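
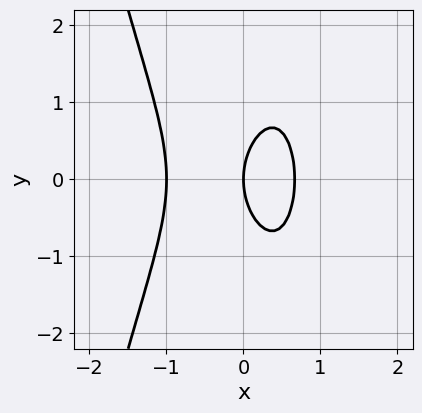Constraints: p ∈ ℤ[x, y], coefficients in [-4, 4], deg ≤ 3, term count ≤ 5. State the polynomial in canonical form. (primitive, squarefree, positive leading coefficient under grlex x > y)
(a) The degree is 3 — the shape is more complex than any degree-2 curve.
(b) Symmetries: mirror symmetry y ↦ −y ⇒ only even powers of y.
(c) From the axis intercepts and sections: the x-axis gridline crossings are at x ∈ {-1, 0}; it crosses the y-axis at the gridline y = 0.
(d) Together with the visible shape, these determine p as stated.

3*x^3 + x^2 + y^2 - 2*x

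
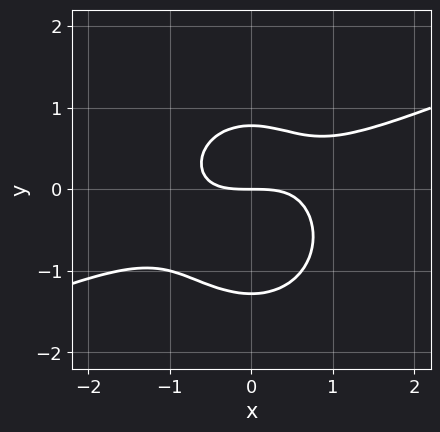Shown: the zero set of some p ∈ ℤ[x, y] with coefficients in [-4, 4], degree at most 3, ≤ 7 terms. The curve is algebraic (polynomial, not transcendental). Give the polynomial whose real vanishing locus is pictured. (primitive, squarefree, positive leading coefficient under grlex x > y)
1. Degree: no degree-2 curve has this shape, so deg p = 3.
2. Checking where it meets the axes: one x-axis crossing is at x = 0; it crosses the y-axis at the gridline y = 0.
3. Matching integer coefficients to the picture gives p.

x^3 - 2*x^2*y - 2*y^3 - y^2 + 2*y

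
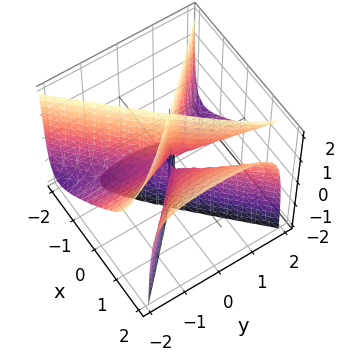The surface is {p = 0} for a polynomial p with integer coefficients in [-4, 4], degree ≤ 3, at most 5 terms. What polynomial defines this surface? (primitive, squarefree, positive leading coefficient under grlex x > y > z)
3*x^3 - 3*x^2*z - 3*x*y^2 + 3*y^2*z - x^2

1. There are 4 components. They look like related sheets of one shape, so recover p as a whole.
2. Degree: no degree-2 surface has this shape, so deg p = 3.
3. Reading off the gridlines: the visible z-axis segment lies entirely on the surface; the visible y-axis segment lies entirely on the surface.
4. Fitting integer coefficients to these (and the overall shape) gives p.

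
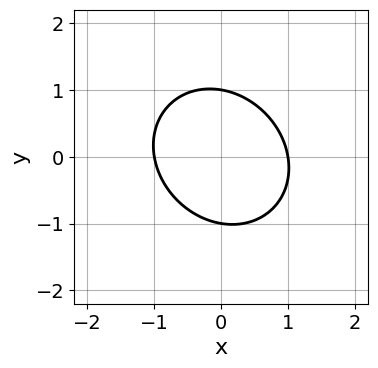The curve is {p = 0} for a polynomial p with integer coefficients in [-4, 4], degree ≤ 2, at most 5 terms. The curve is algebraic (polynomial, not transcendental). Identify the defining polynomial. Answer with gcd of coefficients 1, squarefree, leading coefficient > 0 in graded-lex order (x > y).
3*x^2 + x*y + 3*y^2 - 3

(a) deg p = 2. A generic line meets the curve in up to 2 points.
(b) Reading off the gridlines: among the integer gridlines, it crosses the x-axis at x ∈ {-1, 1}; the y-axis gridline crossings are at y ∈ {-1, 1}.
(c) The integer polynomial consistent with all of this is the stated p.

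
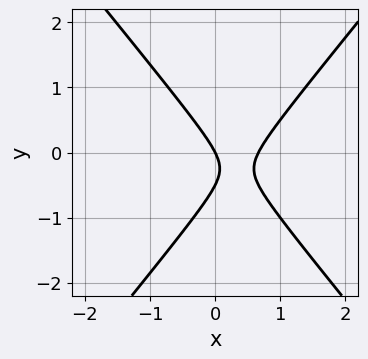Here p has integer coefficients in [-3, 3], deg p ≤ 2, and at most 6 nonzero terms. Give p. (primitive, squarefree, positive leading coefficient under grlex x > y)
(a) deg p = 2. The shape is more complex than any degree-1 curve.
(b) Against the integer gridlines: it meets the x-axis at x = 0 (among the integer gridlines); it crosses the y-axis at the gridline y = 0.
(c) Together with the visible shape, these determine p as stated.

3*x^2 - 2*y^2 - 2*x - y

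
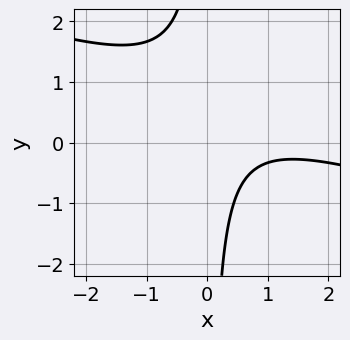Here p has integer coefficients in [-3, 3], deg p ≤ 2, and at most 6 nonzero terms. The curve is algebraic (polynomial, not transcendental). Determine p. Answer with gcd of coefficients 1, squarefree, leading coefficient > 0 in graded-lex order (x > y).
Degree: no degree-1 curve has this shape, so deg p = 2.
From the visible intercepts: it misses every integer gridline on the x-axis; no y-intercept at any integer in the box.
Assembling these constraints gives the stated polynomial.

x^2 + 3*x*y - 2*x + 2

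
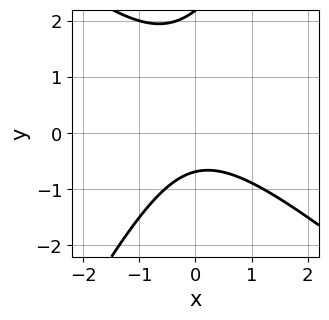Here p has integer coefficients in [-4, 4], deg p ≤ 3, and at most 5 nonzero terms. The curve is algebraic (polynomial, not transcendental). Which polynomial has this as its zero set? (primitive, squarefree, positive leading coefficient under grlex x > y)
First, deg p = 2. The shape is more complex than any degree-1 curve.
Then, checking where it meets the axes: the curve avoids every integer x-axis point in the box.
Finally, matching integer coefficients to the picture gives p.

3*x^2 + 2*x*y - 2*y^2 + 3*y + 3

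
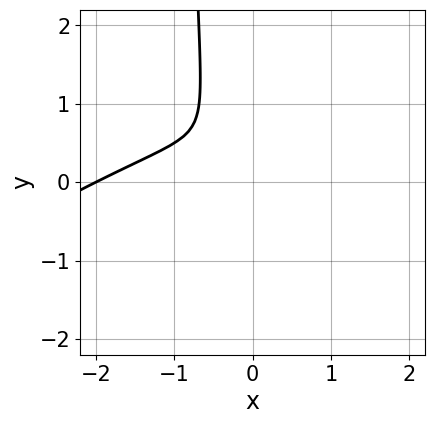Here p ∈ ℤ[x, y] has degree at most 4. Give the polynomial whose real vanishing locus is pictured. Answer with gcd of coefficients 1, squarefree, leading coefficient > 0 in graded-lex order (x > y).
deg p = 3.
Observable constraints: it meets the x-axis at x = -2 (among the integer gridlines).
Putting this together gives p.

x^3 - 2*x^2*y + x*y^2 + 2*x^2 + y^2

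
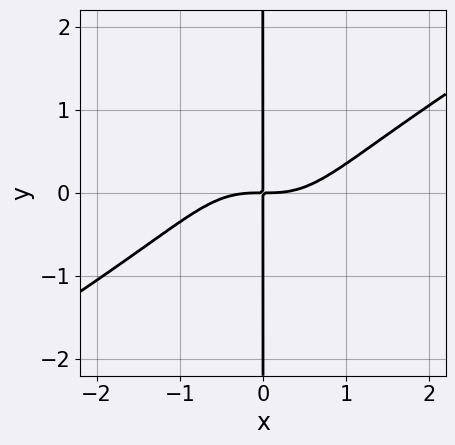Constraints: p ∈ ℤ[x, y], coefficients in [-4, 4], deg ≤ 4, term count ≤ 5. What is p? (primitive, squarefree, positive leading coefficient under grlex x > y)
2*x^4 - 2*x^3*y - 2*x^2*y^2 - 3*x*y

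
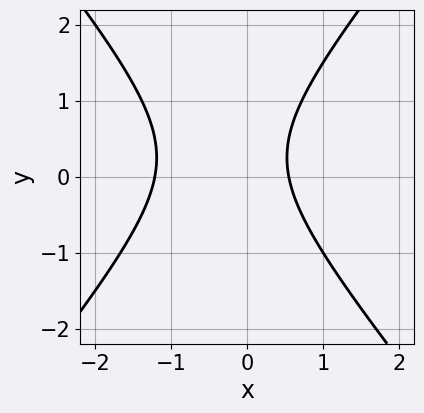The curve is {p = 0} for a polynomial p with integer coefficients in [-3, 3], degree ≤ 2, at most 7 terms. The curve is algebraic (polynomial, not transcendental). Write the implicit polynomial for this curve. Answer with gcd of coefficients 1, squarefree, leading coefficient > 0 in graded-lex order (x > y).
3*x^2 - 2*y^2 + 2*x + y - 2

1. deg p = 2.
2. Checking where it meets the axes: it misses every integer gridline on the y-axis.
3. These observations pin down the coefficients.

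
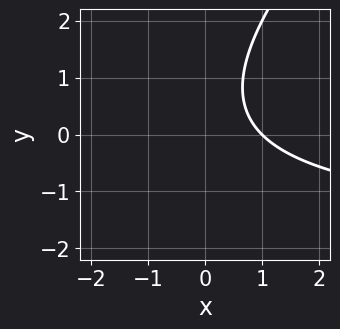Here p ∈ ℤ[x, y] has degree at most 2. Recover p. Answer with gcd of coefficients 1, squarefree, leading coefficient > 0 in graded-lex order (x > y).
First, the degree is 2 — the shape is more complex than any degree-1 curve.
Then, checking where it meets the axes: one x-axis crossing is at x = 1; it misses every integer gridline on the y-axis.
Finally, fitting integer coefficients to these (and the overall shape) gives p.

x*y - y^2 + 2*x + y - 2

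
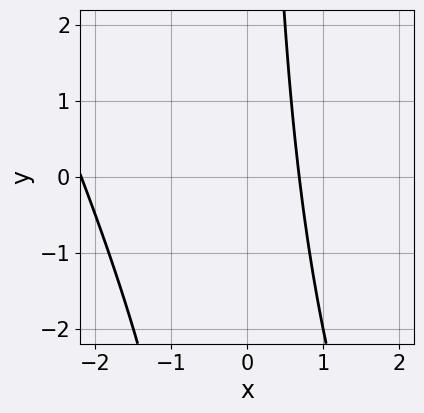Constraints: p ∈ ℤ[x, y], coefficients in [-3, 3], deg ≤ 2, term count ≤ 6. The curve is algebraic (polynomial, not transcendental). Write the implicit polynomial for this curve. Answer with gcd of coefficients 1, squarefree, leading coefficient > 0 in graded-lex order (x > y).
2*x^2 + x*y + 3*x - 3

1. The degree is 2 — no degree-1 curve has this shape.
2. Checking where it meets the axes: the curve avoids every integer y-axis point in the box.
3. Matching integer coefficients to the picture gives p.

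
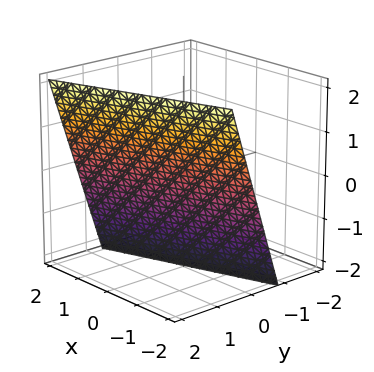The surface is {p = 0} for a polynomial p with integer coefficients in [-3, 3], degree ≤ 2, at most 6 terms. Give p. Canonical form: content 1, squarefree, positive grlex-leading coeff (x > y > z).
x - 3*y + z + 2

(a) deg p = 1. The surface is flat (a plane).
(b) Against the integer gridlines: it meets the z-axis at z = -2 (among the integer gridlines); it crosses the x-axis at the gridline x = -2.
(c) The integer polynomial consistent with all of this is the stated p.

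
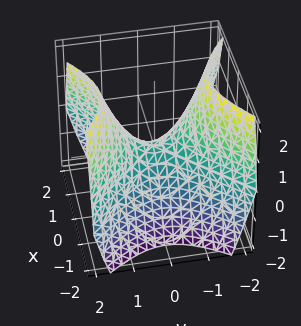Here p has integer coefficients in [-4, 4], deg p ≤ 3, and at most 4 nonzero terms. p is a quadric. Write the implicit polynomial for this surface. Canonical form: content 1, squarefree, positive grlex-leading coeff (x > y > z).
x^2 - y^2 + z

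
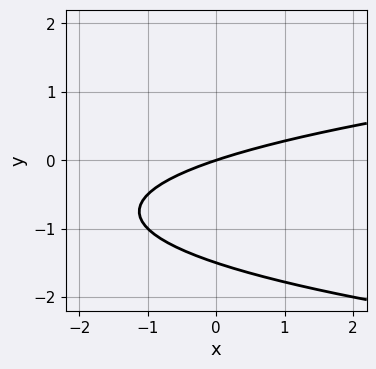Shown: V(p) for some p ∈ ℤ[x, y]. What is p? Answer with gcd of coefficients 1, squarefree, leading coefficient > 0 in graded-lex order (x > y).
2*y^2 - x + 3*y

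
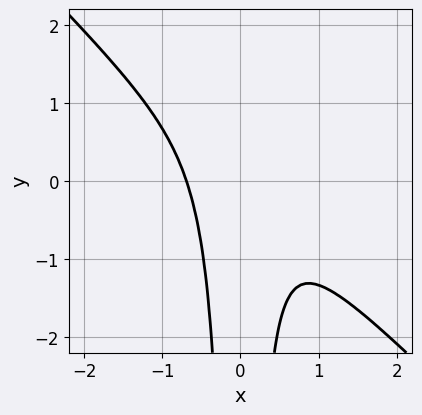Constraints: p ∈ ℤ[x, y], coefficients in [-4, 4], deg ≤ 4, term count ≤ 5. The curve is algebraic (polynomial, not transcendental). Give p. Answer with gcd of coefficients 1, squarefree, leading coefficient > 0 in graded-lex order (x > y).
(a) The degree is 3 — the shape is more complex than any degree-2 curve.
(b) From the visible intercepts: it misses every integer gridline on the y-axis.
(c) Matching integer coefficients to the picture gives p.

3*x^3 + 3*x^2*y + 1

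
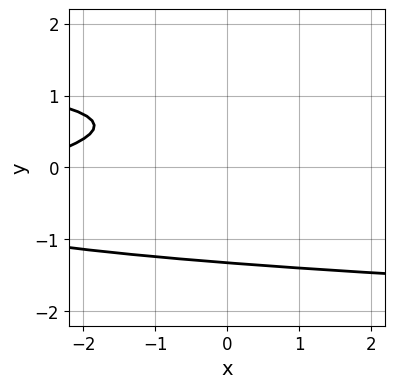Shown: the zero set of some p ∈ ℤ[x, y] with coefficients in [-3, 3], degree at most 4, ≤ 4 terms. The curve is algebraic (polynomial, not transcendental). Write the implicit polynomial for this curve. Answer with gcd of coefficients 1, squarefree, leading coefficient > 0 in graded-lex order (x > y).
(a) The degree is 3 — a generic line meets the curve in up to 3 points.
(b) Checking where it meets the axes: the curve avoids every integer x-axis point in the box.
(c) Putting this together gives p.

3*y^3 + x - 3*y + 3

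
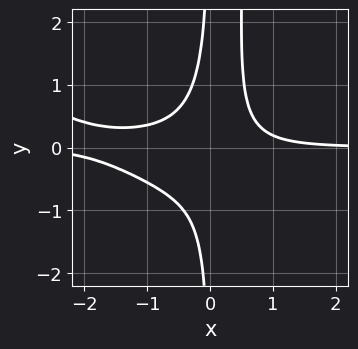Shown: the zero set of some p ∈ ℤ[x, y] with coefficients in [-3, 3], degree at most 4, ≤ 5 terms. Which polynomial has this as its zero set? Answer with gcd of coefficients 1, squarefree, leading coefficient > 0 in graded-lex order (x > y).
1. The degree is 4 — the shape is more complex than any degree-3 curve.
2. Against the integer gridlines: the curve avoids every integer x-axis point in the box; the curve avoids every integer y-axis point in the box.
3. Putting this together gives p.

2*x^3*y + 3*x^2*y^2 + 3*x^2*y - 2*x*y^2 - 1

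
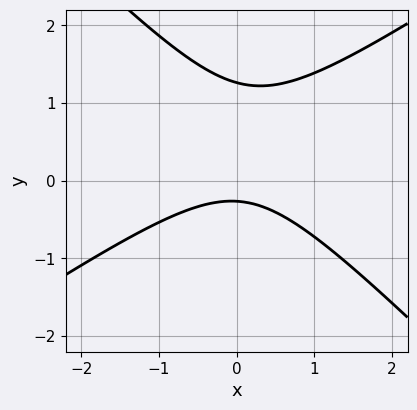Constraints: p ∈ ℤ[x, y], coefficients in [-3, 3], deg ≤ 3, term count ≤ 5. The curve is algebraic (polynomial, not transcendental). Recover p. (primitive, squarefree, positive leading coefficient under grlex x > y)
deg p = 2. The shape is more complex than any degree-1 curve.
Checking where it meets the axes: no x-intercept at any integer in the box.
These observations pin down the coefficients.

2*x^2 - x*y - 3*y^2 + 3*y + 1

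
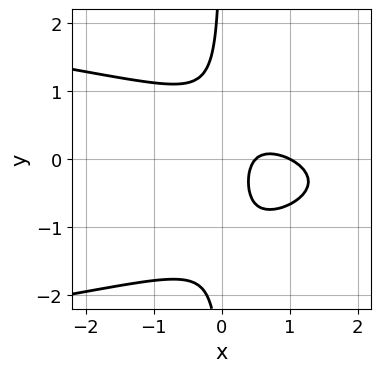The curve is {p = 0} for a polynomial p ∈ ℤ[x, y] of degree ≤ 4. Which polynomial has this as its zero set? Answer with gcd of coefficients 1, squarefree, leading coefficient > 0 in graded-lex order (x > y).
3*x*y^2 + 2*x^2 + 2*x*y - 3*x + 1

The degree is 3 — the shape is more complex than any degree-2 curve.
Observable constraints: no y-intercept at any integer in the box; it crosses the x-axis at the gridline x = 1.
Together with the visible shape, these determine p as stated.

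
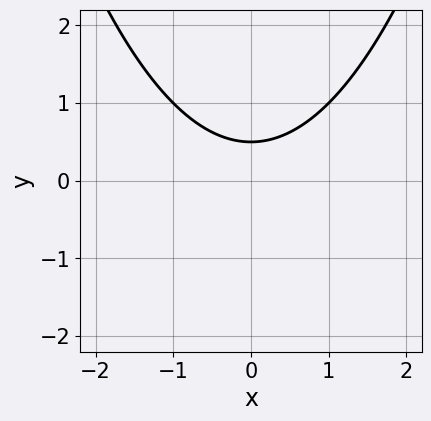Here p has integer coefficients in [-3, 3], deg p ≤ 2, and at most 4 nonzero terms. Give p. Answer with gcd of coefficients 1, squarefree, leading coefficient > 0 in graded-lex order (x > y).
x^2 - 2*y + 1

1. Degree: no degree-1 curve has this shape, so deg p = 2.
2. Symmetries: mirror symmetry x ↦ −x ⇒ only even powers of x.
3. Reading off the gridlines: it misses every integer gridline on the x-axis.
4. Together with the visible shape, these determine p as stated.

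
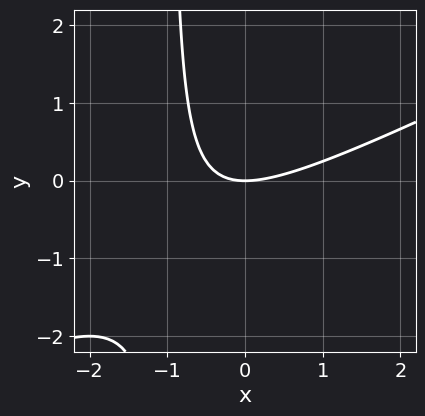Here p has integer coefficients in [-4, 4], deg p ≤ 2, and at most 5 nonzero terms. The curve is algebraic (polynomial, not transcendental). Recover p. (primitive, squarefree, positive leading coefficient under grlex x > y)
x^2 - 2*x*y - 2*y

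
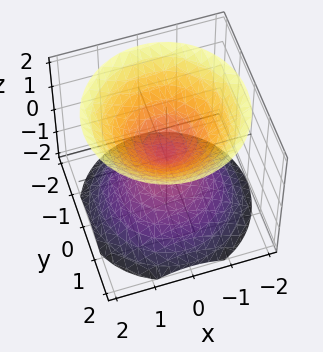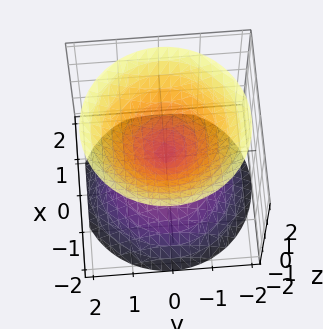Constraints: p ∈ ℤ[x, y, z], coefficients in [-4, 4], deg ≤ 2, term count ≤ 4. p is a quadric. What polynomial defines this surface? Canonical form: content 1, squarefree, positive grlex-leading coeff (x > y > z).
(a) There are 2 components.
(b) The degree is 2 — a double cone through the origin; a quadric.
(c) By symmetry, the z-axis is an axis of rotation, so x and y enter only as x² + y²; mirror symmetry z ↦ −z ⇒ only even powers of z.
(d) Reading off the gridlines: it crosses the y-axis at the gridline y = 0; it meets the z-axis at z = 0 (among the integer gridlines); it meets the x-axis at x = 0 (among the integer gridlines).
(e) Fitting integer coefficients to these (and the overall shape) gives p.

x^2 + y^2 - z^2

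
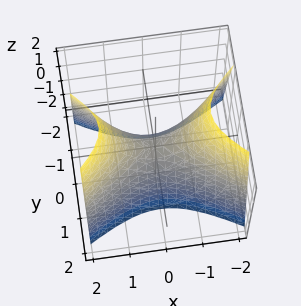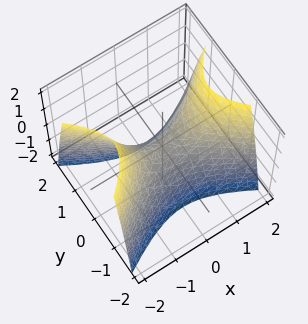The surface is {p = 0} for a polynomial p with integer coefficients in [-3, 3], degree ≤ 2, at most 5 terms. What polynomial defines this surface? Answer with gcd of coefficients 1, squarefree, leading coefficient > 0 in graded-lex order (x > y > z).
x^2 - 2*y^2 - z

1. deg p = 2. A hyperbolic paraboloid; a quadric.
2. Symmetries: it's symmetric under y → −y, forcing even powers of y; it's symmetric under x → −x, forcing even powers of x.
3. Against the integer gridlines: one z-axis crossing is at z = 0; it crosses the y-axis at the gridline y = 0; it meets the x-axis at x = 0 (among the integer gridlines).
4. Putting this together gives p.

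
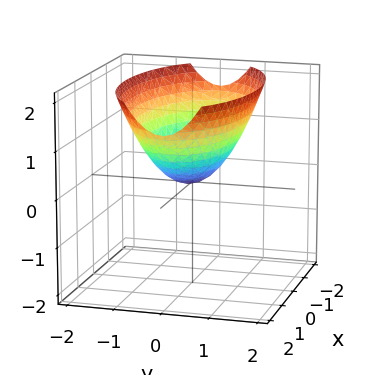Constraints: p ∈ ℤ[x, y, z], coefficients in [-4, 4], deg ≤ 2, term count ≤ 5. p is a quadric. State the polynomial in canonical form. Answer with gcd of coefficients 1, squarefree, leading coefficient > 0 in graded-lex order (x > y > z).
1. The degree is 2 — a paraboloid; a quadric.
2. Symmetries: it's symmetric under y → −y, forcing even powers of y; mirror symmetry x ↦ −x ⇒ only even powers of x.
3. Checking where it meets the axes: it crosses the z-axis at the gridline z = 0; one y-axis crossing is at y = 0; it crosses the x-axis at the gridline x = 0.
4. These observations pin down the coefficients.

x^2 + 3*y^2 - 3*z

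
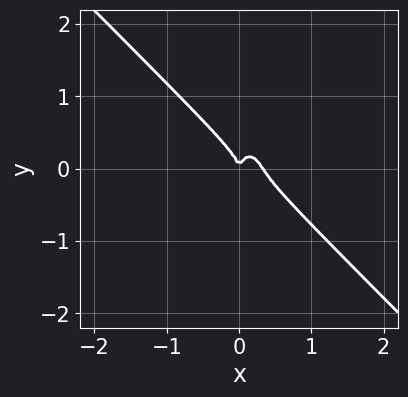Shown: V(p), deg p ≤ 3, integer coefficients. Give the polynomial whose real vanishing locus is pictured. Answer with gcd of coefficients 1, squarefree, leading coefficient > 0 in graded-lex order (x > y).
3*x^3 + 2*x^2*y + y^3 - x^2

First, degree: no degree-2 curve has this shape, so deg p = 3.
Next, checking where it meets the axes: it crosses the x-axis at the gridline x = 0; one y-axis crossing is at y = 0.
Finally, assembling these constraints gives the stated polynomial.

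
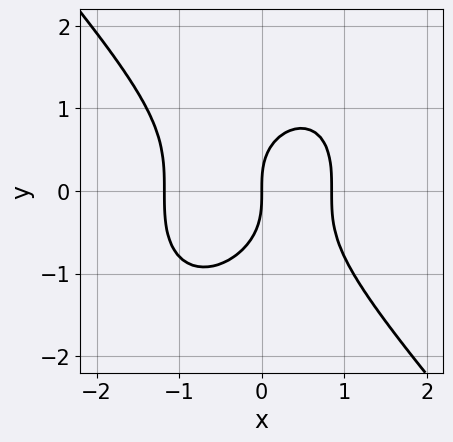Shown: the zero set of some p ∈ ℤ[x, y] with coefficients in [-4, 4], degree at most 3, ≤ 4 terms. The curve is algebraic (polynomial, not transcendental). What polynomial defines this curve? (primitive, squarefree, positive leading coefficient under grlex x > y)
3*x^3 + 2*y^3 + x^2 - 3*x

First, the degree is 3 — a generic line meets the curve in up to 3 points.
Next, from the axis intercepts and sections: it meets the y-axis at y = 0 (among the integer gridlines); it meets the x-axis at x = 0 (among the integer gridlines).
Finally, these observations pin down the coefficients.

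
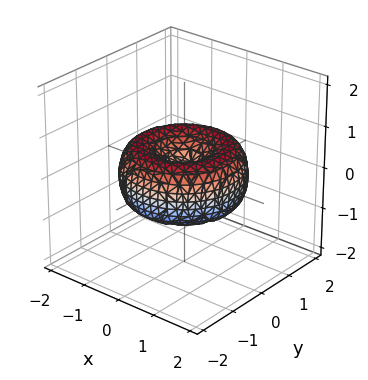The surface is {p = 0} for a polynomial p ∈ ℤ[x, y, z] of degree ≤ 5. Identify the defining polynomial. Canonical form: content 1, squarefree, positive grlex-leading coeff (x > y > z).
Degree: the shape is more complex than any degree-3 surface, so deg p = 4.
Symmetries: rotational symmetry about the z-axis ⇒ p depends on x, y only through x² + y².
From the axis intercepts and sections: it crosses the x-axis at the gridline x = 0; it crosses the y-axis at the gridline y = 0.
Putting this together gives p.

x^4 + 2*x^2*y^2 + y^4 - 2*x^2 - 2*y^2 + 2*z^2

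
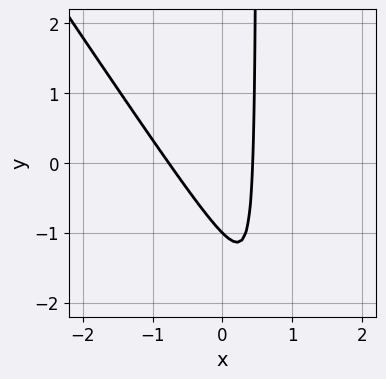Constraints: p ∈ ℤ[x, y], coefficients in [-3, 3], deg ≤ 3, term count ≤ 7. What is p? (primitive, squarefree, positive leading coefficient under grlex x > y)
3*x^2 + 2*x*y + x - y - 1

First, deg p = 2.
Then, from the visible intercepts: it meets the y-axis at y = -1 (among the integer gridlines).
Finally, solving for integer coefficients yields p as stated.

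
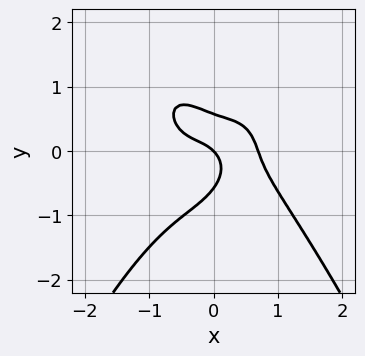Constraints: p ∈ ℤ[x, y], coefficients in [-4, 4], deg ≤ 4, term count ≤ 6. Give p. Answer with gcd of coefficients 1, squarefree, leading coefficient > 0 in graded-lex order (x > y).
3*x^4 + 3*y^3 + 3*x*y - x - y

deg p = 4. No degree-3 curve has this shape.
From the visible intercepts: one y-axis crossing is at y = 0; it crosses the x-axis at the gridline x = 0.
Fitting integer coefficients to these (and the overall shape) gives p.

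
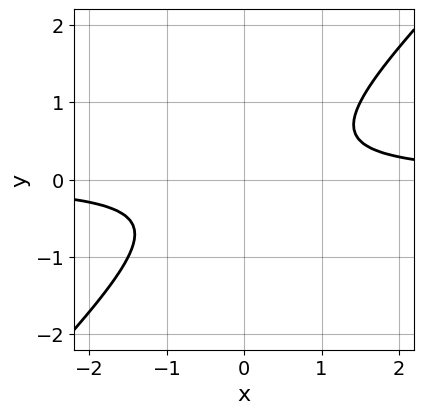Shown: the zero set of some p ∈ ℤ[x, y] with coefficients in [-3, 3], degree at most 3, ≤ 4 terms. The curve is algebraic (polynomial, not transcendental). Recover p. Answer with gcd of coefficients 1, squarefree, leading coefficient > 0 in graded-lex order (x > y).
2*x*y - 2*y^2 - 1

The degree is 2 — the shape is more complex than any degree-1 curve.
Against the integer gridlines: it misses every integer gridline on the y-axis; it misses every integer gridline on the x-axis.
Fitting integer coefficients to these (and the overall shape) gives p.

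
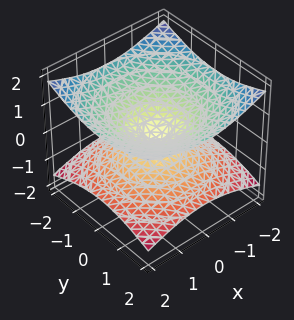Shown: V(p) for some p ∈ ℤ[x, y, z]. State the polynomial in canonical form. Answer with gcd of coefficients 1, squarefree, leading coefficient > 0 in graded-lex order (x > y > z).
1. deg p = 2. A double cone through the origin; a quadric.
2. By symmetry, the surface is invariant under rotation about z: p = q(x² + y², z); mirror symmetry z ↦ −z ⇒ only even powers of z.
3. From the visible intercepts: a circular section at z = -1 has radius between 1 and 2; it meets the z-axis at z = 0 (among the integer gridlines); one y-axis crossing is at y = 0; one x-axis crossing is at x = 0.
4. Fitting integer coefficients to these (and the overall shape) gives p.

x^2 + y^2 - 3*z^2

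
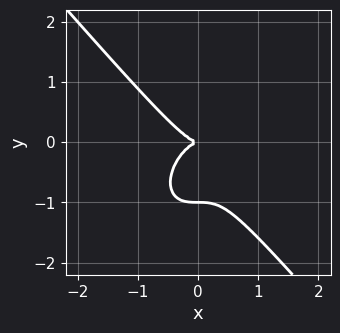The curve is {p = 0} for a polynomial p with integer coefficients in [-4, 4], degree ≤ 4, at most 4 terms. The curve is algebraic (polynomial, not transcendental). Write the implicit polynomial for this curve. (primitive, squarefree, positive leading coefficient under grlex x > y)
(a) The degree is 3 — a generic line meets the curve in up to 3 points.
(b) From the visible intercepts: it meets the x-axis at x = 0 (among the integer gridlines); among the integer gridlines, it crosses the y-axis at y ∈ {-1, 0}.
(c) These observations pin down the coefficients.

3*x^3 + 2*y^3 + 2*y^2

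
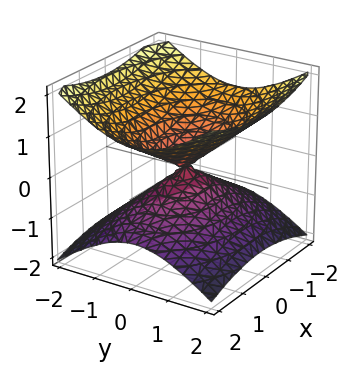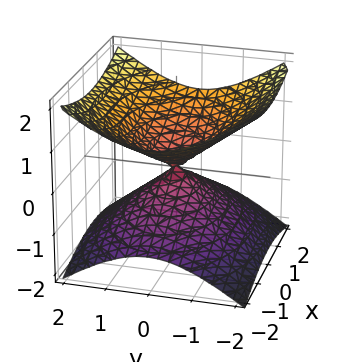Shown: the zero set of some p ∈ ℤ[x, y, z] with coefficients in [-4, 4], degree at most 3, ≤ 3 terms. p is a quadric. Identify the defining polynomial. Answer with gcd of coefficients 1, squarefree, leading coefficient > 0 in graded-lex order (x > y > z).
The degree is 2 — a double cone through the origin; a quadric.
Symmetries: the x ↦ −x reflection is a symmetry, so x appears only in even powers; mirror symmetry z ↦ −z ⇒ only even powers of z; it's symmetric under y → −y, forcing even powers of y.
From the axis intercepts and sections: it meets the x-axis at x = 0 (among the integer gridlines); it meets the z-axis at z = 0 (among the integer gridlines); it meets the y-axis at y = 0 (among the integer gridlines).
Matching integer coefficients to the picture gives p.

x^2 + 2*y^2 - 3*z^2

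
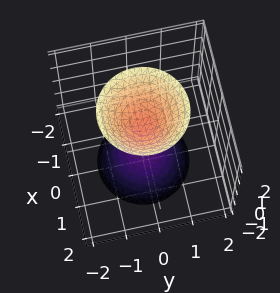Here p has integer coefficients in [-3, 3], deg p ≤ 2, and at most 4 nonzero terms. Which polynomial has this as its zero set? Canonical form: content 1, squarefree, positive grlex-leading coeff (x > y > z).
2*x^2 + 2*y^2 - z^2 + 1

(a) The picture has 2 separate pieces. They look like related sheets of one shape, so recover p as a whole.
(b) deg p = 2. Two sheets facing apart; a quadric.
(c) Symmetries: mirror symmetry z ↦ −z ⇒ only even powers of z; every cross-section ⟂ z is a circle, so x, y appear only via x² + y².
(d) Against the integer gridlines: the surface avoids every integer y-axis point in the box; the z-axis gridline crossings are at z ∈ {-1, 1}; no x-intercept at any integer in the box.
(e) These observations pin down the coefficients.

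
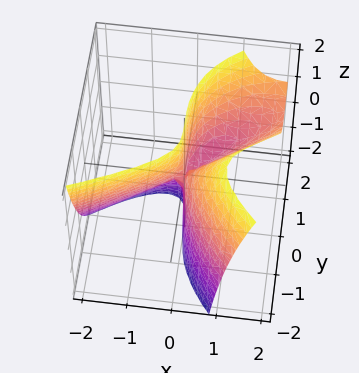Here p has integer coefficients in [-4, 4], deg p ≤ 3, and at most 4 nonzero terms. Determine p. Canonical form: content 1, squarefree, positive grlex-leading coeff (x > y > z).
y^3 + 2*x^2 - 3*x*y - 2*x*z

First, the degree is 3 — a generic line meets the surface in up to 3 points.
Then, from the visible intercepts: every point of the z-axis in the box is on the surface; it meets the x-axis at x = 0 (among the integer gridlines); one y-axis crossing is at y = 0.
Finally, the integer polynomial consistent with all of this is the stated p.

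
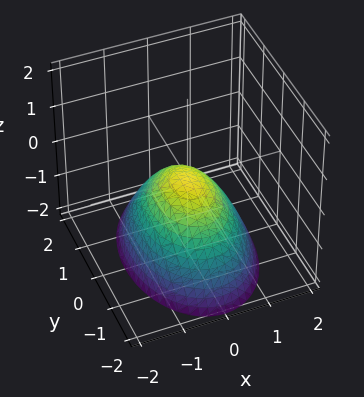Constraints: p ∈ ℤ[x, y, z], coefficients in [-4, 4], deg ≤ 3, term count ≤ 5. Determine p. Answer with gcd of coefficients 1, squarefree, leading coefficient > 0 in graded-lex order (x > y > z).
deg p = 2.
Symmetries: mirror symmetry x ↦ −x ⇒ only even powers of x; the y ↦ −y reflection is a symmetry, so y appears only in even powers.
Reading off the gridlines: it meets the z-axis at z = 0 (among the integer gridlines); one x-axis crossing is at x = 0; it crosses the y-axis at the gridline y = 0.
Matching integer coefficients to the picture gives p.

2*x^2 + y^2 + 2*z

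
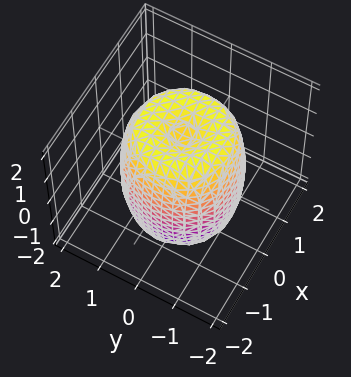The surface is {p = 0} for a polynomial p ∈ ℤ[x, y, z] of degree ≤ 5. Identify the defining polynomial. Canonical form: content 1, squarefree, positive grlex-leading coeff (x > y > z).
2*x^4 + 4*x^2*y^2 + 2*y^4 - 3*x^2 - 3*y^2 + z^2 - 2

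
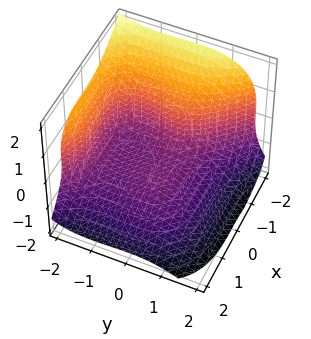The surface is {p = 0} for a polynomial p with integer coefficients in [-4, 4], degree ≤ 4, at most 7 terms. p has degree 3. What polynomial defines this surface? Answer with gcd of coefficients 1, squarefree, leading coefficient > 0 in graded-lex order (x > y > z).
First, deg p = 3. No degree-2 surface has this shape.
Next, reading off the gridlines: one x-axis crossing is at x = -1.
Finally, together with the visible shape, these determine p as stated.

2*x^3 + 2*y^3 + 3*z^3 + 3*y^2 + 2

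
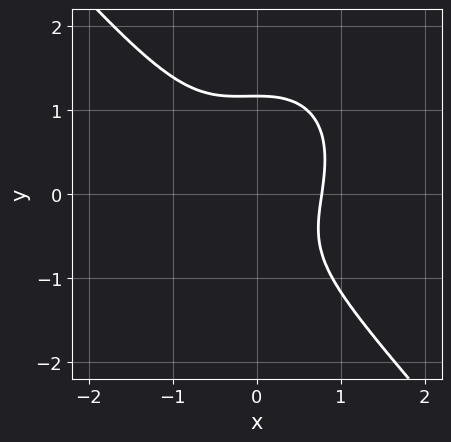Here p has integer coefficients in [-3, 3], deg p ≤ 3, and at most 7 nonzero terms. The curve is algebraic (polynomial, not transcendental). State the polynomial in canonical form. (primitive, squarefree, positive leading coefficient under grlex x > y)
First, the degree is 3 — no degree-2 curve has this shape.
Finally, matching integer coefficients to the picture gives p.

3*x^3 + 2*y^3 + x^2 - y - 2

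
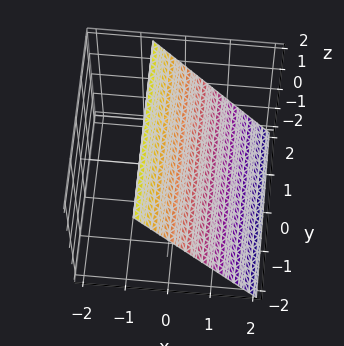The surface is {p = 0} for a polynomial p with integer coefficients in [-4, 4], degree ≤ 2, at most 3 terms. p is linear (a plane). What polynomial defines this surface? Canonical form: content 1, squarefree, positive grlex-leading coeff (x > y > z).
3*x + 2*z - 2

(a) The degree is 1 — the surface is flat (a plane).
(b) From the axis intercepts and sections: it meets the z-axis at z = 1 (among the integer gridlines); no y-intercept at any integer in the box.
(c) Assembling these constraints gives the stated polynomial.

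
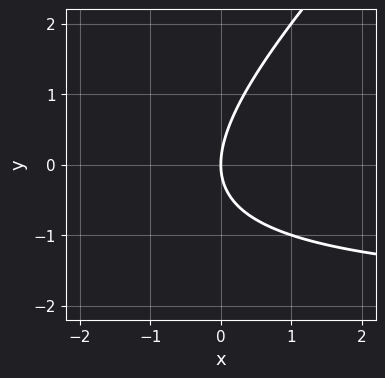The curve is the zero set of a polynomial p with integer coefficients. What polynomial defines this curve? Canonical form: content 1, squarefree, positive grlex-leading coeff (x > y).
1. Degree: no degree-1 curve has this shape, so deg p = 2.
2. Observable constraints: it meets the x-axis at x = 0 (among the integer gridlines); it meets the y-axis at y = 0 (among the integer gridlines).
3. Putting this together gives p.

x*y - y^2 + 2*x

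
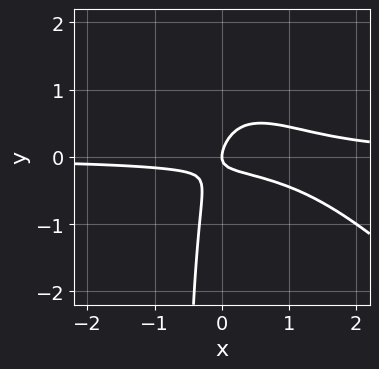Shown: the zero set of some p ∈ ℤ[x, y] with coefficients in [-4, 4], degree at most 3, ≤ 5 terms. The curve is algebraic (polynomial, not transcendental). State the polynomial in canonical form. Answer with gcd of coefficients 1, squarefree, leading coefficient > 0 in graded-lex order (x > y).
3*x^2*y + 3*x*y^2 - 3*x*y + 2*y^2 - x

(a) The degree is 3 — a generic line meets the curve in up to 3 points.
(b) From the axis intercepts and sections: one x-axis crossing is at x = 0; it crosses the y-axis at the gridline y = 0.
(c) Matching integer coefficients to the picture gives p.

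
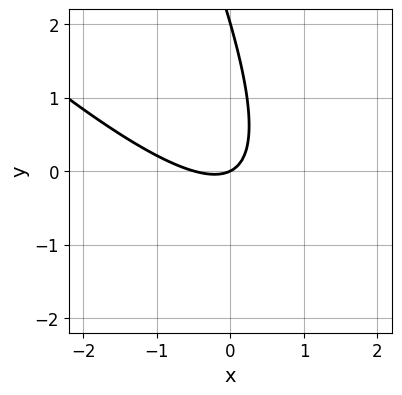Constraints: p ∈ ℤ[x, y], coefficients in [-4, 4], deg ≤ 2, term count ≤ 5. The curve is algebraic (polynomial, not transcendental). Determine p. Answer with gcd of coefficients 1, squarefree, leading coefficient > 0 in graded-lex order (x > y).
2*x^2 + 3*x*y + y^2 + x - 2*y

(a) deg p = 2. A generic line meets the curve in up to 2 points.
(b) Observable constraints: it crosses the x-axis at the gridline x = 0; the y-axis gridline crossings are at y ∈ {0, 2}.
(c) Fitting integer coefficients to these (and the overall shape) gives p.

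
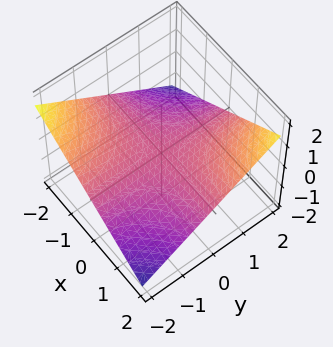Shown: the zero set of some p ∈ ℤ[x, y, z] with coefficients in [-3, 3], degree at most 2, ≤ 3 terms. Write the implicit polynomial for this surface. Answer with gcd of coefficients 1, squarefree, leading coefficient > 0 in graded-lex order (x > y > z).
x*y - 3*z

1. Degree: a saddle surface; a quadric, so deg p = 2.
2. From the axis intercepts and sections: the visible y-axis segment lies entirely on the surface; it crosses the z-axis at the gridline z = 0; the visible x-axis segment lies entirely on the surface.
3. Matching integer coefficients to the picture gives p.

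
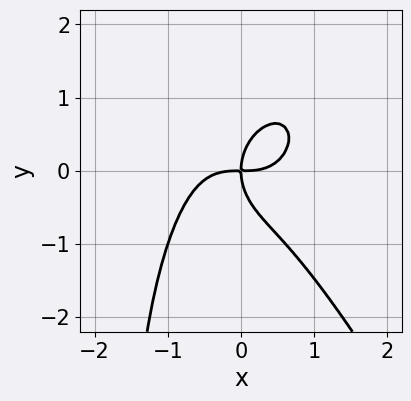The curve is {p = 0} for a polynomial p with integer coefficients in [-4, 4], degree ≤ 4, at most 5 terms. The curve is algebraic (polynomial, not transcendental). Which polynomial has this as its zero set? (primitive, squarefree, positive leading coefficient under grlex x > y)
3*x^4 + x^2*y^2 + x*y^3 + 2*y^3 - 3*x*y

First, degree: a generic line meets the curve in up to 4 points, so deg p = 4.
Then, from the axis intercepts and sections: it meets the y-axis at y = 0 (among the integer gridlines); it meets the x-axis at x = 0 (among the integer gridlines).
Finally, these observations pin down the coefficients.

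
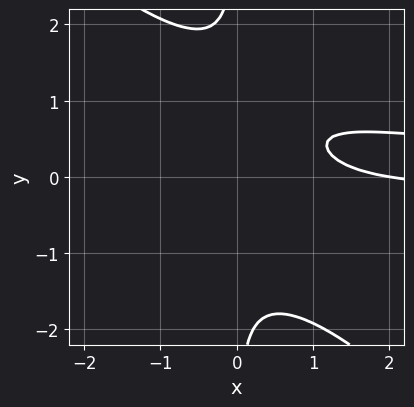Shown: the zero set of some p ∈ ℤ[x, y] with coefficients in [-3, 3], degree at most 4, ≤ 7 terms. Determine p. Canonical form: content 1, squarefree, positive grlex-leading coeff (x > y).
2*x^2*y^2 + 2*x*y^3 - 3*x*y - x + 2

The degree is 4 — the shape is more complex than any degree-3 curve.
From the axis intercepts and sections: it misses every integer gridline on the y-axis; it crosses the x-axis at the gridline x = 2.
Solving for integer coefficients yields p as stated.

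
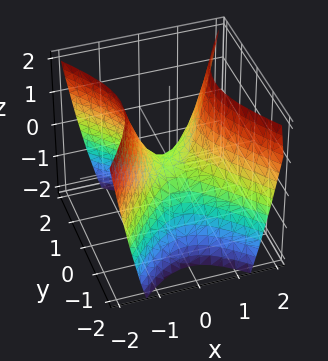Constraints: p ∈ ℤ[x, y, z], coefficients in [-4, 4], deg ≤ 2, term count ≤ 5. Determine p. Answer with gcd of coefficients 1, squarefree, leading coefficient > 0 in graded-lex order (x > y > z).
3*x^2 - 2*y^2 - 2*z

The degree is 2 — a saddle surface; a quadric.
Symmetries: the x ↦ −x reflection is a symmetry, so x appears only in even powers; mirror symmetry y ↦ −y ⇒ only even powers of y.
Checking where it meets the axes: it crosses the z-axis at the gridline z = 0; it crosses the y-axis at the gridline y = 0.
Matching integer coefficients to the picture gives p.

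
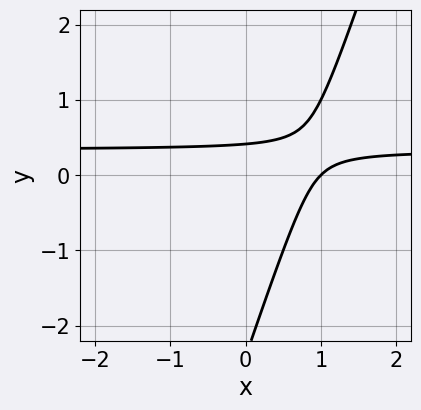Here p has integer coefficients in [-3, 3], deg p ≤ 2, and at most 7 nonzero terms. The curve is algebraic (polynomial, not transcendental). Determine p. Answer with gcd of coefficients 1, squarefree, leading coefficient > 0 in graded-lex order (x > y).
3*x*y - y^2 - x - 2*y + 1

1. Degree: the shape is more complex than any degree-1 curve, so deg p = 2.
2. From the axis intercepts and sections: it meets the x-axis at x = 1 (among the integer gridlines).
3. Matching integer coefficients to the picture gives p.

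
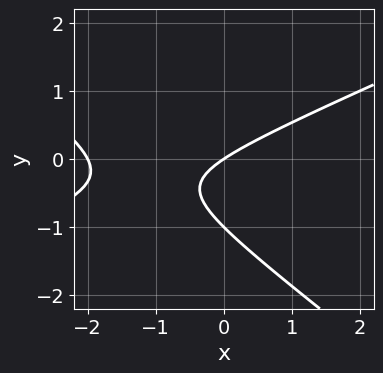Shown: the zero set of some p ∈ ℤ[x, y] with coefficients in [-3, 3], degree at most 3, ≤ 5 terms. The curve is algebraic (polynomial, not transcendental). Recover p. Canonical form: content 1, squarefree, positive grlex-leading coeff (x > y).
deg p = 2. The shape is more complex than any degree-1 curve.
Observable constraints: the y-axis gridline crossings are at y ∈ {-1, 0}; the x-axis gridline crossings are at x ∈ {-2, 0}.
Fitting integer coefficients to these (and the overall shape) gives p.

x^2 - x*y - 3*y^2 + 2*x - 3*y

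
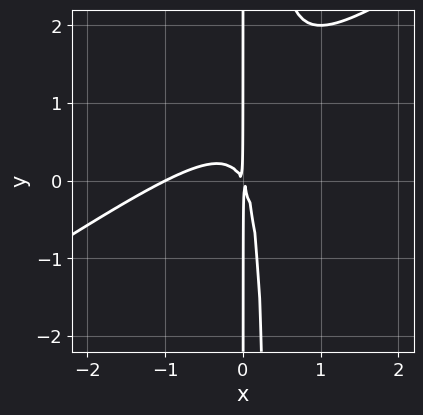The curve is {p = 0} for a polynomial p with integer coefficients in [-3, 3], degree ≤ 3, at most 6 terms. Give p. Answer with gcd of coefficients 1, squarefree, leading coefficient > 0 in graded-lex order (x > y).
First, degree: a generic line meets the curve in up to 3 points, so deg p = 3.
Then, from the axis intercepts and sections: the visible y-axis segment lies entirely on the curve; one x-axis crossing is at x = -1.
Finally, together with the visible shape, these determine p as stated.

2*x^3 - 3*x^2*y + 2*x^2 + x*y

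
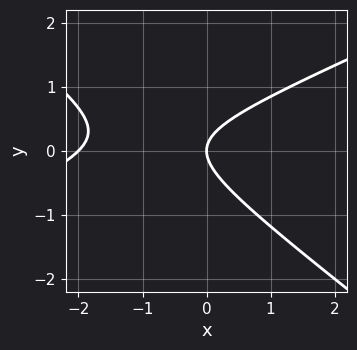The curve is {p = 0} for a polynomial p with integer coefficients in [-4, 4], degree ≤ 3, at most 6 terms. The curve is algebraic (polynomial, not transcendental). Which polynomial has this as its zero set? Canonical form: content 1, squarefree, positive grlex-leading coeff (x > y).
(a) Degree: a generic line meets the curve in up to 2 points, so deg p = 2.
(b) From the visible intercepts: the x-axis gridline crossings are at x ∈ {-2, 0}; it meets the y-axis at y = 0 (among the integer gridlines).
(c) Solving for integer coefficients yields p as stated.

x^2 - x*y - 3*y^2 + 2*x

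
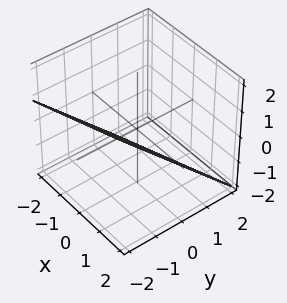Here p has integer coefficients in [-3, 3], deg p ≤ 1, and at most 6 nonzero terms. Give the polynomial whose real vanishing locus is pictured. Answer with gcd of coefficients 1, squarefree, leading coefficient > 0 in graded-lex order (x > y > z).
x - 3*y - 3*z - 2

1. deg p = 1. Every cross-section is a straight line — this is a plane.
2. Observable constraints: one x-axis crossing is at x = 2.
3. Putting this together gives p.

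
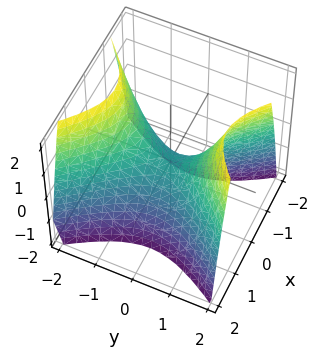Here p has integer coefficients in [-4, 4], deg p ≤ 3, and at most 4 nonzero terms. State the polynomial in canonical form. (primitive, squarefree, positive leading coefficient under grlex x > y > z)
3*x^2 - 2*y^2 + 2*z

1. Degree: a saddle surface; a quadric, so deg p = 2.
2. Symmetries: the y ↦ −y reflection is a symmetry, so y appears only in even powers; it's symmetric under x → −x, forcing even powers of x.
3. From the visible intercepts: one x-axis crossing is at x = 0; it meets the y-axis at y = 0 (among the integer gridlines).
4. Fitting integer coefficients to these (and the overall shape) gives p.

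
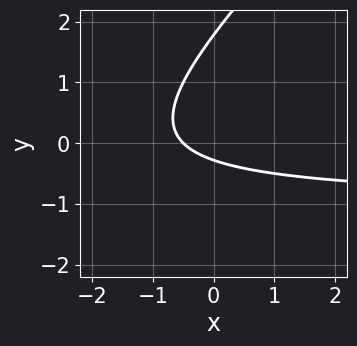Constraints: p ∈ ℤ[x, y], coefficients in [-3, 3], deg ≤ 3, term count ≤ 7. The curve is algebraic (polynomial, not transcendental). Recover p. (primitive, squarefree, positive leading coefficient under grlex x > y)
(a) The degree is 2 — the shape is more complex than any degree-1 curve.
(b) Solving for integer coefficients yields p as stated.

2*x*y - 2*y^2 + 2*x + 3*y + 1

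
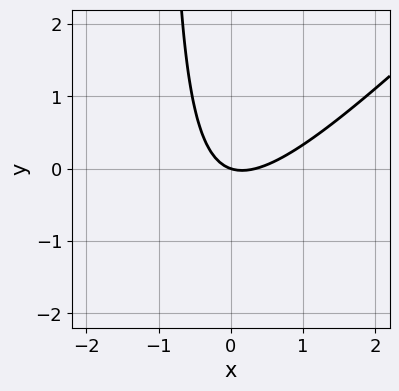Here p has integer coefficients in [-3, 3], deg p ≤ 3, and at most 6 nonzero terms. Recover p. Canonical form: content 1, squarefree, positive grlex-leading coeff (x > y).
1. Degree: the shape is more complex than any degree-1 curve, so deg p = 2.
2. Reading off the gridlines: it meets the y-axis at y = 0 (among the integer gridlines); one x-axis crossing is at x = 0.
3. Fitting integer coefficients to these (and the overall shape) gives p.

3*x^2 - 3*x*y - x - 3*y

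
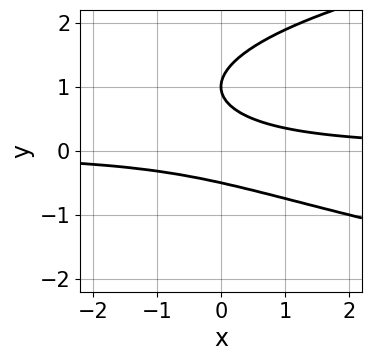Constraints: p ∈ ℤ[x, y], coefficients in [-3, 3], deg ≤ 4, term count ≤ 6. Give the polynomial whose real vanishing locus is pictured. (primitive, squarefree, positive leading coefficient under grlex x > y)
2*y^3 - 2*x*y - 3*y^2 + 1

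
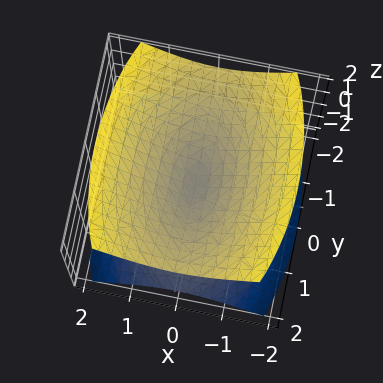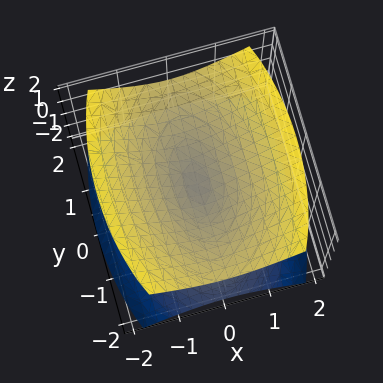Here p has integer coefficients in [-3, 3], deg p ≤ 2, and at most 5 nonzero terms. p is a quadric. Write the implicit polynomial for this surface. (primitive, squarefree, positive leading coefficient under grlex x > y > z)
3*x^2 + y^2 - 3*z^2

1. There are 2 components. Treating them together as one polynomial.
2. Degree: two nappes meeting at a single point; a quadric, so deg p = 2.
3. Symmetries: it's symmetric under z → −z, forcing even powers of z; the y ↦ −y reflection is a symmetry, so y appears only in even powers; it's symmetric under x → −x, forcing even powers of x.
4. Against the integer gridlines: it crosses the z-axis at the gridline z = 0; it crosses the y-axis at the gridline y = 0; it meets the x-axis at x = 0 (among the integer gridlines).
5. Fitting integer coefficients to these (and the overall shape) gives p.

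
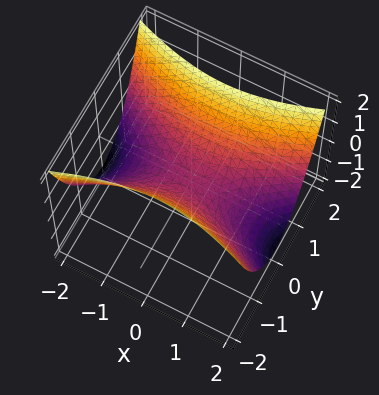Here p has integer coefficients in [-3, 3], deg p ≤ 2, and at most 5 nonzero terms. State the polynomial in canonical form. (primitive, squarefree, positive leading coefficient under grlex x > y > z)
First, degree: a hyperbolic paraboloid; a quadric, so deg p = 2.
Next, symmetries: it's symmetric under x → −x, forcing even powers of x; mirror symmetry y ↦ −y ⇒ only even powers of y.
Next, from the visible intercepts: one z-axis crossing is at z = 0; it meets the x-axis at x = 0 (among the integer gridlines).
Finally, solving for integer coefficients yields p as stated.

x^2 - 3*y^2 + 3*z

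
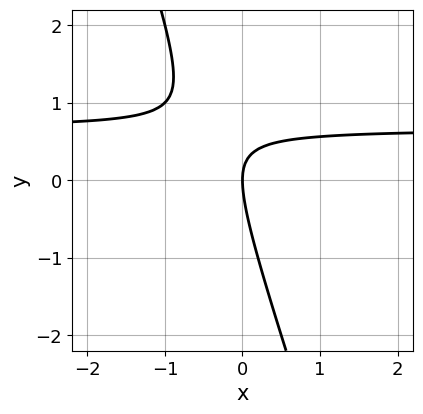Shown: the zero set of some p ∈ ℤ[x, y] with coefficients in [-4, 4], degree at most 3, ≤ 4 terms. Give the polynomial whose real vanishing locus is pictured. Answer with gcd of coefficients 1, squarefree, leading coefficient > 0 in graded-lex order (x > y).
3*x*y + y^2 - 2*x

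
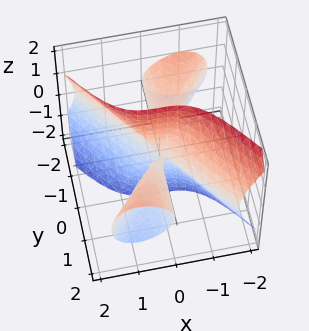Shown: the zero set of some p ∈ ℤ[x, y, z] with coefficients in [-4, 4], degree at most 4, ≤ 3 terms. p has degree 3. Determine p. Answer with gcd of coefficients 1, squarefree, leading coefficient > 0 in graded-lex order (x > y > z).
There are 2 components. Treating them together as one polynomial.
Degree: the shape is more complex than any degree-2 surface, so deg p = 3.
From the axis intercepts and sections: it crosses the x-axis at the gridline x = 0; the visible y-axis segment lies entirely on the surface; every point of the z-axis in the box is on the surface.
Matching integer coefficients to the picture gives p.

3*x^3 - 2*x*y^2 + 3*y*z^2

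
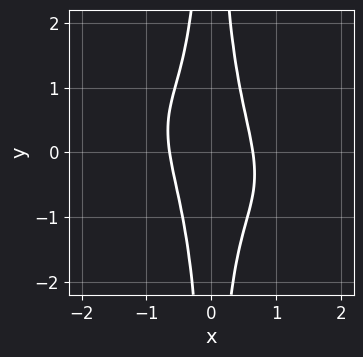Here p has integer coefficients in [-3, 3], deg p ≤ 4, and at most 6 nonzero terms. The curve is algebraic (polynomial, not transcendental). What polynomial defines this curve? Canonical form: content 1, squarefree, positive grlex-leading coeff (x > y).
First, the degree is 4 — the shape is more complex than any degree-3 curve.
Then, observable constraints: the curve avoids every integer y-axis point in the box.
Finally, together with the visible shape, these determine p as stated.

x^4 + 2*x^3*y + 2*x^2*y^2 + 2*x^2 - 1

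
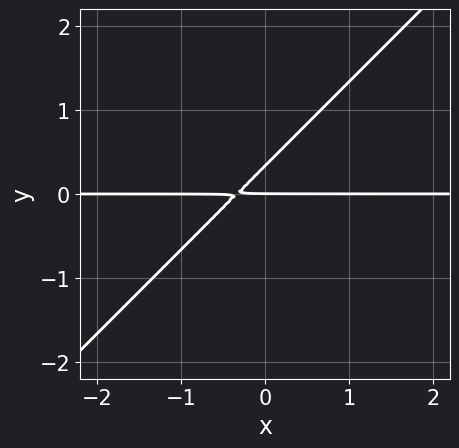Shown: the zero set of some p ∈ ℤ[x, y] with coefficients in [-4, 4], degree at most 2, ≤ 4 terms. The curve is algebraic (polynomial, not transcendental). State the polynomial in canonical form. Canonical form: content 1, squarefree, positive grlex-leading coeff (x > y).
1. The degree is 2 — no degree-1 curve has this shape.
2. Against the integer gridlines: the visible x-axis segment lies entirely on the curve; one y-axis crossing is at y = 0.
3. The integer polynomial consistent with all of this is the stated p.

3*x*y - 3*y^2 + y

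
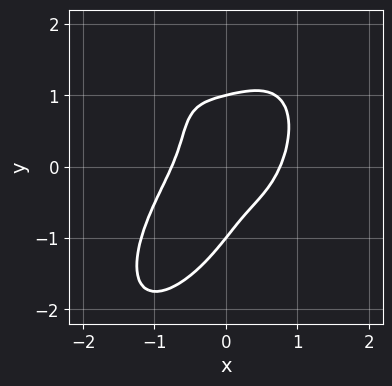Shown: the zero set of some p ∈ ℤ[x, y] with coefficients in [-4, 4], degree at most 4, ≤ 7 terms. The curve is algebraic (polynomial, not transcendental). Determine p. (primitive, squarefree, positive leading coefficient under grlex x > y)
3*x^4 + y^4 + 2*x*y^2 - 3*x*y - 1

(a) Degree: a generic line meets the curve in up to 4 points, so deg p = 4.
(b) Against the integer gridlines: the y-axis gridline crossings are at y ∈ {-1, 1}.
(c) The integer polynomial consistent with all of this is the stated p.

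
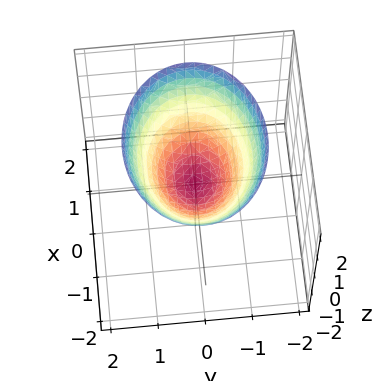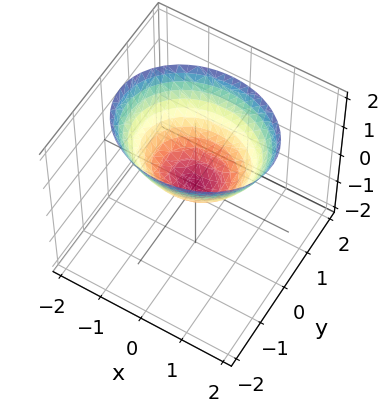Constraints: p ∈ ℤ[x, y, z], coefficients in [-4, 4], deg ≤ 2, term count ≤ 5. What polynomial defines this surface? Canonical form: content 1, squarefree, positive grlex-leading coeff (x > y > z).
2*x^2 + 3*y^2 - 3*z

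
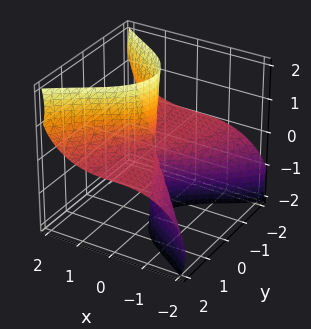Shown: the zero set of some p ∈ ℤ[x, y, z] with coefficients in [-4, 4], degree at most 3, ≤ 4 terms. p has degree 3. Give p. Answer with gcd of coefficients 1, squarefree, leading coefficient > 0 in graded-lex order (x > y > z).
deg p = 3. A generic line meets the surface in up to 3 points.
From the axis intercepts and sections: every point of the y-axis in the box is on the surface; every point of the z-axis in the box is on the surface; it crosses the x-axis at the gridline x = 0.
These observations pin down the coefficients.

x^3 - x^2*z + 2*x*z^2 - 2*y^2*z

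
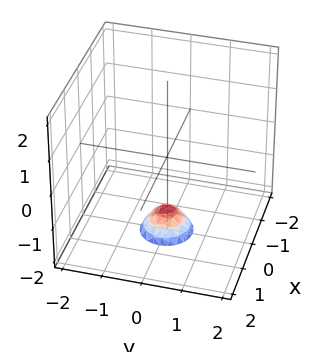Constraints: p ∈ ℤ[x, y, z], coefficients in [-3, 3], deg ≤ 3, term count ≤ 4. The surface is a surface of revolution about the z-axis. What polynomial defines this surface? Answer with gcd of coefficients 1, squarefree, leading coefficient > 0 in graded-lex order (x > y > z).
First, deg p = 2. No degree-1 surface has this shape.
Then, symmetries: rotational symmetry about the z-axis ⇒ p depends on x, y only through x² + y².
Then, from the visible intercepts: the surface avoids every integer x-axis point in the box; a circular section at z = -2 has radius between 0 and 1.
Finally, together with the visible shape, these determine p as stated.

3*x^2 + 3*y^2 + 2*z + 3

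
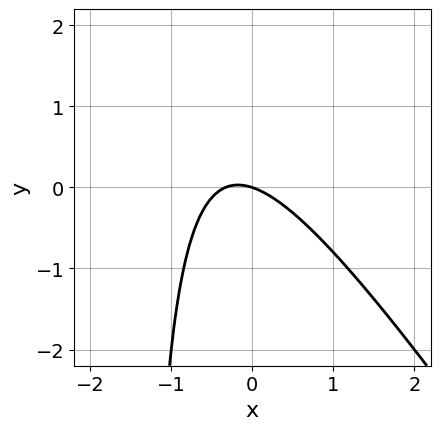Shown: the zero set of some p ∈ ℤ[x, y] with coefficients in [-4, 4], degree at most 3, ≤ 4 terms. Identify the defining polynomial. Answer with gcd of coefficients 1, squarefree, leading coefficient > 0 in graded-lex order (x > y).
3*x^2 + 2*x*y + x + 3*y

deg p = 2. The shape is more complex than any degree-1 curve.
Reading off the gridlines: it meets the x-axis at x = 0 (among the integer gridlines); it crosses the y-axis at the gridline y = 0.
Matching integer coefficients to the picture gives p.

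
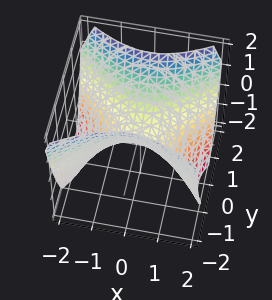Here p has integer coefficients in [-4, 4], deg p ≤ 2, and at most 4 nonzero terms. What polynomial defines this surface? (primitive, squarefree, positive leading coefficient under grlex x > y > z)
First, degree: a hyperbolic paraboloid; a quadric, so deg p = 2.
Then, symmetries: the y ↦ −y reflection is a symmetry, so y appears only in even powers; the x ↦ −x reflection is a symmetry, so x appears only in even powers.
Next, checking where it meets the axes: one x-axis crossing is at x = 0; it meets the y-axis at y = 0 (among the integer gridlines); it meets the z-axis at z = 0 (among the integer gridlines).
Finally, fitting integer coefficients to these (and the overall shape) gives p.

2*x^2 - 3*y^2 + 3*z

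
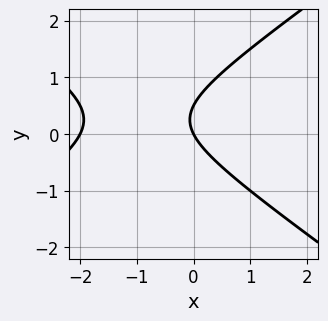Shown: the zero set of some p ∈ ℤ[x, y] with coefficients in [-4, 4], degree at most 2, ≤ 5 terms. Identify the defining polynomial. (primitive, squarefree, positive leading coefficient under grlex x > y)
x^2 - 2*y^2 + 2*x + y

(a) The degree is 2 — no degree-1 curve has this shape.
(b) Observable constraints: the x-axis gridline crossings are at x ∈ {-2, 0}; one y-axis crossing is at y = 0.
(c) Solving for integer coefficients yields p as stated.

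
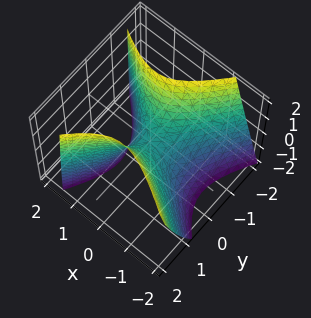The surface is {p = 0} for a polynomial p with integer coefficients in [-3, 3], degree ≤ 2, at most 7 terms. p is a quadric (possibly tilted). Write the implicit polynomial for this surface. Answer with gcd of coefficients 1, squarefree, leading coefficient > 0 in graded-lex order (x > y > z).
First, deg p = 2. The shape is more complex than any degree-1 surface.
Then, checking where it meets the axes: one z-axis crossing is at z = 0; it meets the y-axis at y = 0 (among the integer gridlines); it crosses the x-axis at the gridline x = 0.
Finally, solving for integer coefficients yields p as stated.

3*x^2 + 2*x*y - x*z - 3*y^2 + 2*z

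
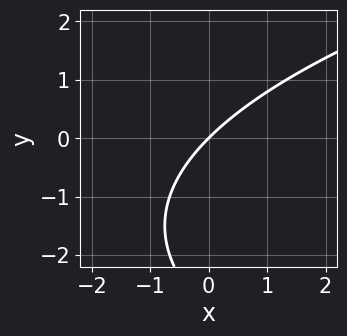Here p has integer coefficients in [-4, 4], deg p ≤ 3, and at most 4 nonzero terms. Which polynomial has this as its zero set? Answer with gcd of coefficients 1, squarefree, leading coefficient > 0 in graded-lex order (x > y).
y^2 - 3*x + 3*y

deg p = 2. No degree-1 curve has this shape.
Reading off the gridlines: it crosses the y-axis at the gridline y = 0; one x-axis crossing is at x = 0.
Assembling these constraints gives the stated polynomial.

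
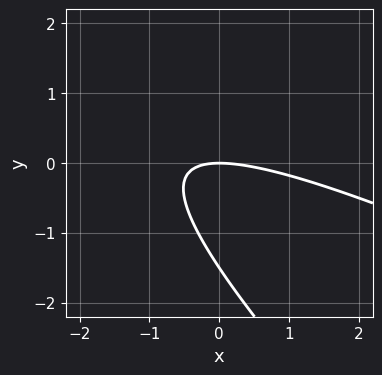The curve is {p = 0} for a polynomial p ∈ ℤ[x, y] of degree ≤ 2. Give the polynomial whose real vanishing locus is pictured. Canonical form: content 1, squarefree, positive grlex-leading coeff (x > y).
1. Degree: the shape is more complex than any degree-1 curve, so deg p = 2.
2. From the visible intercepts: it meets the y-axis at y = 0 (among the integer gridlines); it meets the x-axis at x = 0 (among the integer gridlines).
3. Matching integer coefficients to the picture gives p.

x^2 + 3*x*y + 2*y^2 + 3*y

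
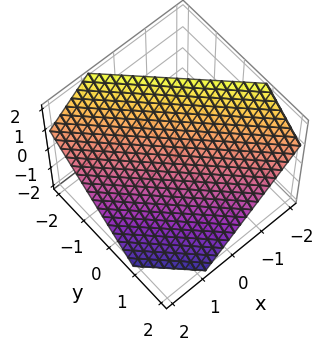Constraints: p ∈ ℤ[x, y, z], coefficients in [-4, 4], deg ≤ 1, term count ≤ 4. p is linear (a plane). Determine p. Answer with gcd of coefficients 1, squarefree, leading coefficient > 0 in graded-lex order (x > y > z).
3*x + 3*y + 3*z - 2

First, deg p = 1. The surface is flat (a plane).
Finally, the integer polynomial consistent with all of this is the stated p.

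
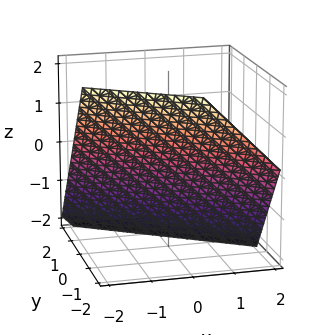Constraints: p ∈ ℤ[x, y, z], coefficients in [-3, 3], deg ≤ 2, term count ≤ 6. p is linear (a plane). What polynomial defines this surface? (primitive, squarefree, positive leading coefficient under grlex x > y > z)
1. deg p = 1. Every cross-section is a straight line — this is a plane.
2. Against the integer gridlines: one z-axis crossing is at z = -1; it meets the x-axis at x = -1 (among the integer gridlines).
3. Matching integer coefficients to the picture gives p.

2*x + 3*y + 2*z + 2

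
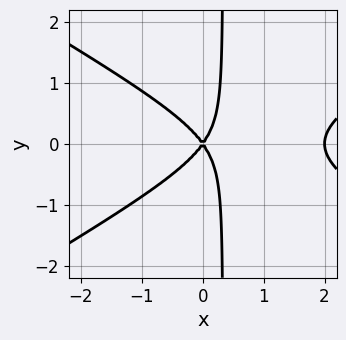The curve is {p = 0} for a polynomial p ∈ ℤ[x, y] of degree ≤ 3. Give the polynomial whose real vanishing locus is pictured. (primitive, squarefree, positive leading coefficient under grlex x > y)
1. The degree is 3 — a generic line meets the curve in up to 3 points.
2. Symmetries: mirror symmetry y ↦ −y ⇒ only even powers of y.
3. From the axis intercepts and sections: it meets the y-axis at y = 0 (among the integer gridlines); the x-axis gridline crossings are at x ∈ {0, 2}.
4. The integer polynomial consistent with all of this is the stated p.

x^3 - 3*x*y^2 - 2*x^2 + y^2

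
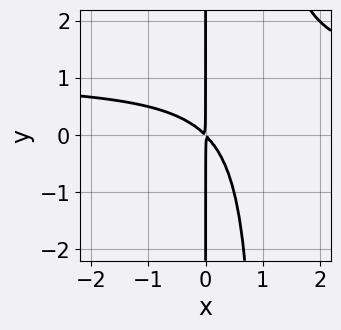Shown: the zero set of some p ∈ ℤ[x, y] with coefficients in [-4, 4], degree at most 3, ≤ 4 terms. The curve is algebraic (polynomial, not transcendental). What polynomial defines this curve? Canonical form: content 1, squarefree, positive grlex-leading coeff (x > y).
x^2*y - x^2 - x*y

(a) deg p = 3. A generic line meets the curve in up to 3 points.
(b) Observable constraints: every point of the y-axis in the box is on the curve.
(c) Putting this together gives p.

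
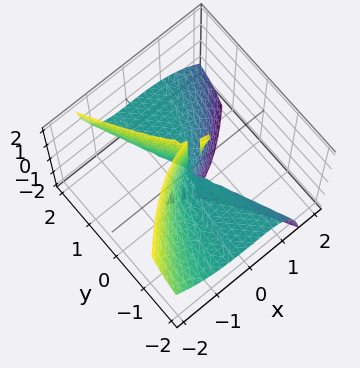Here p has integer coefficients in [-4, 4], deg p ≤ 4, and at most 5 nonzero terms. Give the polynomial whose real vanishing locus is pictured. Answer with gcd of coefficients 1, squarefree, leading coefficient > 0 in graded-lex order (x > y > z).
x^3 + x*y*z + y^2*z

1. The picture has 4 separate pieces. Treating them together as one polynomial.
2. deg p = 3. No degree-2 surface has this shape.
3. Checking where it meets the axes: every point of the y-axis in the box is on the surface; it crosses the x-axis at the gridline x = 0.
4. Putting this together gives p. Check: (0, 0, -2) on the z-axis lies on the surface, and p(0, 0, -2) = 0. ✓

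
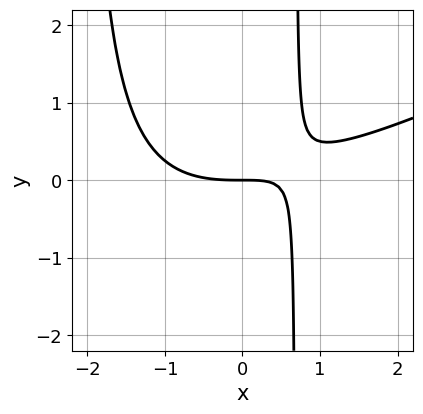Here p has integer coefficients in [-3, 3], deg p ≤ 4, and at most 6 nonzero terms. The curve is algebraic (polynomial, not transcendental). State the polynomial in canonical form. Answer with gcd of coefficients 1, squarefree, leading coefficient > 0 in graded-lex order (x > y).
x^3 - 2*x^2*y - 3*x*y + 3*y

The degree is 3 — no degree-2 curve has this shape.
Checking where it meets the axes: it crosses the x-axis at the gridline x = 0; it meets the y-axis at y = 0 (among the integer gridlines).
Fitting integer coefficients to these (and the overall shape) gives p.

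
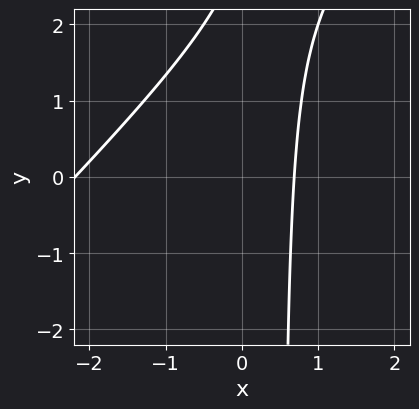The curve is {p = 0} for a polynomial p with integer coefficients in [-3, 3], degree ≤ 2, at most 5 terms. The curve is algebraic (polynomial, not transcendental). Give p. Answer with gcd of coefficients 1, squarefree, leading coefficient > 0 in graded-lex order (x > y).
2*x^2 - 2*x*y + 3*x + y - 3

The degree is 2 — the shape is more complex than any degree-1 curve.
Checking where it meets the axes: it misses every integer gridline on the y-axis.
Assembling these constraints gives the stated polynomial.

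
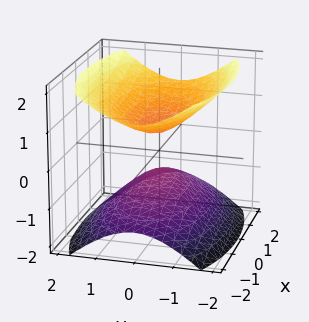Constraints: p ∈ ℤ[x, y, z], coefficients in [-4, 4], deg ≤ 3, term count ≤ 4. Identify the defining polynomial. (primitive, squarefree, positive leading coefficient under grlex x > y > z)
x^2 + 3*y^2 - 3*z^2 + 1

(a) There are 2 components.
(b) Degree: two separate bowl-shaped sheets opening away from each other; a quadric, so deg p = 2.
(c) Symmetries: it's symmetric under x → −x, forcing even powers of x; it's symmetric under z → −z, forcing even powers of z; mirror symmetry y ↦ −y ⇒ only even powers of y.
(d) Reading off the gridlines: the surface avoids every integer y-axis point in the box; no x-intercept at any integer in the box.
(e) Matching integer coefficients to the picture gives p.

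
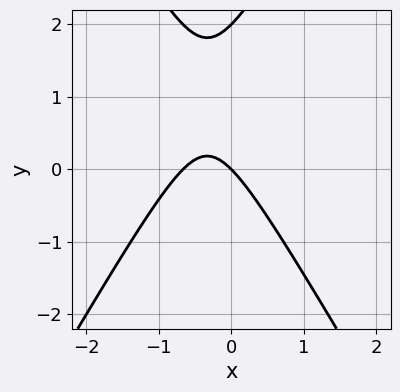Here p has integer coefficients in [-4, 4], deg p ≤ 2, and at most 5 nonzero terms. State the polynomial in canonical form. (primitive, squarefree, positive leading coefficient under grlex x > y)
3*x^2 - y^2 + 2*x + 2*y

First, degree: a generic line meets the curve in up to 2 points, so deg p = 2.
Next, reading off the gridlines: among the integer gridlines, it crosses the y-axis at y ∈ {0, 2}; one x-axis crossing is at x = 0.
Finally, solving for integer coefficients yields p as stated.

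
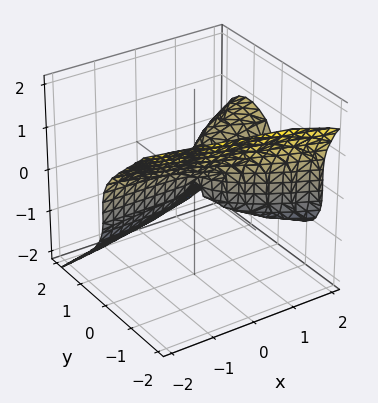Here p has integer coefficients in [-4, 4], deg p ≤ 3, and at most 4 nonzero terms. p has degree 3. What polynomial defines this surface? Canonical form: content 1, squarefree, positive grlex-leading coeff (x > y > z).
2*y^3 + y*z^2 + 3*z^3 - 3*x*y

1. Degree: no degree-2 surface has this shape, so deg p = 3.
2. From the visible intercepts: it crosses the z-axis at the gridline z = 0; it crosses the y-axis at the gridline y = 0; the visible x-axis segment lies entirely on the surface.
3. The integer polynomial consistent with all of this is the stated p.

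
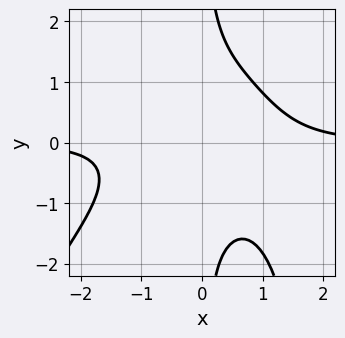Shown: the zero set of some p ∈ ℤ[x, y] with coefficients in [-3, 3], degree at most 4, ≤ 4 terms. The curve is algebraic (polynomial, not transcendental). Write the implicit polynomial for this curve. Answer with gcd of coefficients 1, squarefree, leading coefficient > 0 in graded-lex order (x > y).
2*x^3*y - x^2*y^2 + 3*x*y^2 - 3

First, deg p = 4. No degree-3 curve has this shape.
Then, checking where it meets the axes: no x-intercept at any integer in the box; it misses every integer gridline on the y-axis.
Finally, assembling these constraints gives the stated polynomial.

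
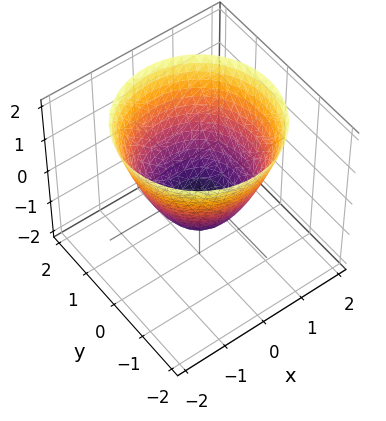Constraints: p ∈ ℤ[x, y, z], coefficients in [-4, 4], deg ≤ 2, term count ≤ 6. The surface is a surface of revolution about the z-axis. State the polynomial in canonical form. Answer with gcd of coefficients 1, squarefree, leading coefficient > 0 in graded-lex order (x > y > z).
x^2 + y^2 - z - 1

deg p = 2.
Symmetries: every cross-section ⟂ z is a circle, so x, y appear only via x² + y².
Reading off the gridlines: the y-axis gridline crossings are at y ∈ {-1, 1}; it crosses the z-axis at the gridline z = -1; among the integer gridlines, it crosses the x-axis at x ∈ {-1, 1}; a circular section at z = 0 has radius exactly 1.
The integer polynomial consistent with all of this is the stated p.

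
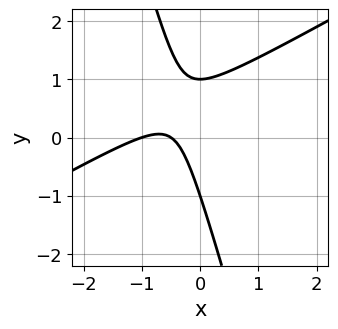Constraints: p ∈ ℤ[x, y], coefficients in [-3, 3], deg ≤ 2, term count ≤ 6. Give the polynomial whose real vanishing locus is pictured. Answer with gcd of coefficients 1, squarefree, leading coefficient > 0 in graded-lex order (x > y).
2*x^2 - 3*x*y - y^2 + 3*x + 1

Degree: a generic line meets the curve in up to 2 points, so deg p = 2.
Against the integer gridlines: one x-axis crossing is at x = -1; the y-axis gridline crossings are at y ∈ {-1, 1}.
Assembling these constraints gives the stated polynomial.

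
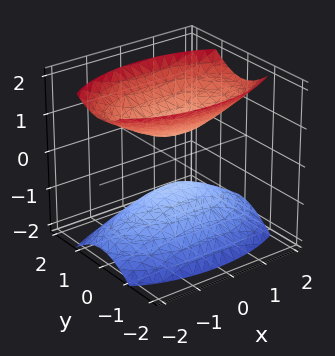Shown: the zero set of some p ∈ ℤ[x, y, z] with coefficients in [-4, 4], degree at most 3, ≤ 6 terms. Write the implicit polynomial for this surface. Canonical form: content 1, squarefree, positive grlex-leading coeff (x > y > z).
x^2 + 3*y^2 - 2*z^2 + 1

There are 2 components. They look like related sheets of one shape, so recover p as a whole.
Degree: two sheets facing apart; a quadric, so deg p = 2.
Symmetries: mirror symmetry z ↦ −z ⇒ only even powers of z; mirror symmetry y ↦ −y ⇒ only even powers of y; mirror symmetry x ↦ −x ⇒ only even powers of x.
From the axis intercepts and sections: no y-intercept at any integer in the box; it misses every integer gridline on the x-axis.
Fitting integer coefficients to these (and the overall shape) gives p.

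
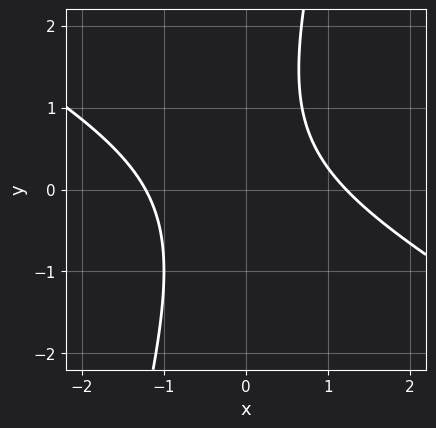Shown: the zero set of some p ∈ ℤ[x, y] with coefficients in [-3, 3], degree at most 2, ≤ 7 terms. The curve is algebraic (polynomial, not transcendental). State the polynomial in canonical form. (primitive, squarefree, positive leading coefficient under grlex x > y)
2*x^2 + 3*x*y - y^2 + y - 3

First, the degree is 2 — the shape is more complex than any degree-1 curve.
Next, reading off the gridlines: it misses every integer gridline on the y-axis.
Finally, putting this together gives p.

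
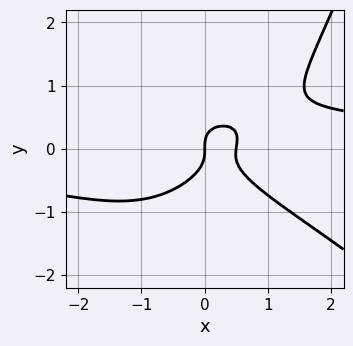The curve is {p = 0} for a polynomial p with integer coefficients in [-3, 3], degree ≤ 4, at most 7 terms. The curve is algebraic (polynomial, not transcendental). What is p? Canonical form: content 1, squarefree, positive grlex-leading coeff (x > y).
x^3*y + x^2*y^2 - 3*y^3 - 2*x^2 + x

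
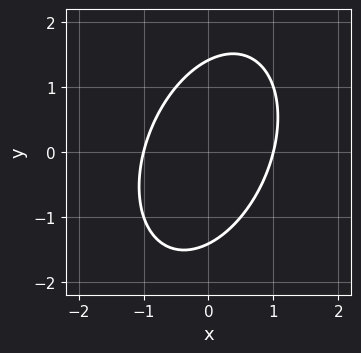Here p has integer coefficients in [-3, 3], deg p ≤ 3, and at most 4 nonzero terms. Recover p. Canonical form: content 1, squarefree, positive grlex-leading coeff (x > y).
2*x^2 - x*y + y^2 - 2

deg p = 2. The shape is more complex than any degree-1 curve.
Observable constraints: among the integer gridlines, it crosses the x-axis at x ∈ {-1, 1}.
Together with the visible shape, these determine p as stated.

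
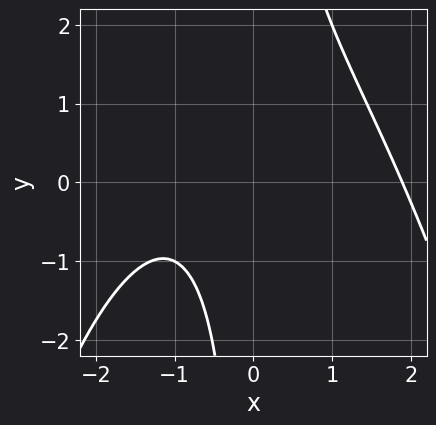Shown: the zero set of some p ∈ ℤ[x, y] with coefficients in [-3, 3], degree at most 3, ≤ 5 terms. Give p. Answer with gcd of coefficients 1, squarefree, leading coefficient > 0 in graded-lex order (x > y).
x^3 + 2*x*y - 2*x - 3

1. The degree is 3 — no degree-2 curve has this shape.
2. Checking where it meets the axes: the curve avoids every integer y-axis point in the box.
3. These observations pin down the coefficients.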